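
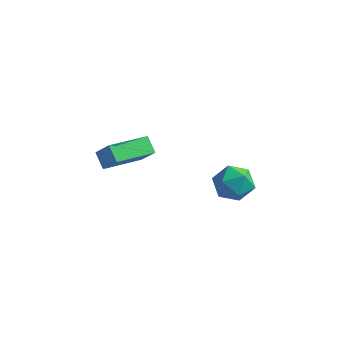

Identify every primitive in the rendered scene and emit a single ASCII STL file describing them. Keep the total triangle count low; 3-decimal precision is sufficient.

solid 
facet normal -0.016 -0.255 0.967
outer loop
vertex 1.469 -3.596 -2.199
vertex 1.654 -4.587 -2.457
vertex 2.448 -3.94 -2.273
endloop
endfacet
facet normal 0.213 0.415 0.885
outer loop
vertex 1.469 -3.596 -2.199
vertex 2.448 -3.94 -2.273
vertex 2.196 -3.004 -2.651
endloop
endfacet
facet normal -0.297 0.783 0.547
outer loop
vertex 1.469 -3.596 -2.199
vertex 2.196 -3.004 -2.651
vertex 1.245 -3.072 -3.07
endloop
endfacet
facet normal -0.841 0.340 0.421
outer loop
vertex 1.469 -3.596 -2.199
vertex 1.245 -3.072 -3.07
vertex 0.91 -4.05 -2.95
endloop
endfacet
facet normal -0.668 -0.302 0.680
outer loop
vertex 1.469 -3.596 -2.199
vertex 0.91 -4.05 -2.95
vertex 1.654 -4.587 -2.457
endloop
endfacet
facet normal 0.790 0.400 0.464
outer loop
vertex 2.196 -3.004 -2.651
vertex 2.448 -3.94 -2.273
vertex 2.83 -3.63 -3.19
endloop
endfacet
facet normal 0.419 -0.684 0.598
outer loop
vertex 2.448 -3.94 -2.273
vertex 1.654 -4.587 -2.457
vertex 2.495 -4.608 -3.07
endloop
endfacet
facet normal -0.637 -0.760 0.133
outer loop
vertex 1.654 -4.587 -2.457
vertex 0.91 -4.05 -2.95
vertex 1.544 -4.676 -3.489
endloop
endfacet
facet normal -0.916 0.279 -0.288
outer loop
vertex 0.91 -4.05 -2.95
vertex 1.245 -3.072 -3.07
vertex 1.292 -3.74 -3.867
endloop
endfacet
facet normal -0.035 0.996 -0.082
outer loop
vertex 1.245 -3.072 -3.07
vertex 2.196 -3.004 -2.651
vertex 2.086 -3.093 -3.683
endloop
endfacet
facet normal 0.841 -0.340 -0.421
outer loop
vertex 2.271 -4.084 -3.941
vertex 2.83 -3.63 -3.19
vertex 2.495 -4.608 -3.07
endloop
endfacet
facet normal 0.297 -0.783 -0.547
outer loop
vertex 2.271 -4.084 -3.941
vertex 2.495 -4.608 -3.07
vertex 1.544 -4.676 -3.489
endloop
endfacet
facet normal -0.213 -0.415 -0.885
outer loop
vertex 2.271 -4.084 -3.941
vertex 1.544 -4.676 -3.489
vertex 1.292 -3.74 -3.867
endloop
endfacet
facet normal 0.016 0.255 -0.967
outer loop
vertex 2.271 -4.084 -3.941
vertex 1.292 -3.74 -3.867
vertex 2.086 -3.093 -3.683
endloop
endfacet
facet normal 0.668 0.302 -0.680
outer loop
vertex 2.271 -4.084 -3.941
vertex 2.086 -3.093 -3.683
vertex 2.83 -3.63 -3.19
endloop
endfacet
facet normal 0.916 -0.279 0.288
outer loop
vertex 2.495 -4.608 -3.07
vertex 2.83 -3.63 -3.19
vertex 2.448 -3.94 -2.273
endloop
endfacet
facet normal 0.035 -0.996 0.082
outer loop
vertex 1.544 -4.676 -3.489
vertex 2.495 -4.608 -3.07
vertex 1.654 -4.587 -2.457
endloop
endfacet
facet normal -0.790 -0.400 -0.464
outer loop
vertex 1.292 -3.74 -3.867
vertex 1.544 -4.676 -3.489
vertex 0.91 -4.05 -2.95
endloop
endfacet
facet normal -0.419 0.684 -0.598
outer loop
vertex 2.086 -3.093 -3.683
vertex 1.292 -3.74 -3.867
vertex 1.245 -3.072 -3.07
endloop
endfacet
facet normal 0.637 0.760 -0.133
outer loop
vertex 2.83 -3.63 -3.19
vertex 2.086 -3.093 -3.683
vertex 2.196 -3.004 -2.651
endloop
endfacet
facet normal -0.637 0.449 0.626
outer loop
vertex -3.845 -4.813 -1.91
vertex -2.912 -2.89 -2.339
vertex -4.646 -4.634 -2.853
endloop
endfacet
facet normal -0.429 -0.882 0.197
outer loop
vertex -4.028 -5.07 -3.461
vertex -3.845 -4.813 -1.91
vertex -4.646 -4.634 -2.853
endloop
endfacet
facet normal -0.637 0.449 0.626
outer loop
vertex -4.646 -4.634 -2.853
vertex -2.912 -2.89 -2.339
vertex -3.713 -2.711 -3.282
endloop
endfacet
facet normal -0.641 0.143 -0.754
outer loop
vertex -3.713 -2.711 -3.282
vertex -4.028 -5.07 -3.461
vertex -4.646 -4.634 -2.853
endloop
endfacet
facet normal 0.641 -0.143 0.754
outer loop
vertex -3.845 -4.813 -1.91
vertex -2.294 -3.326 -2.947
vertex -2.912 -2.89 -2.339
endloop
endfacet
facet normal -0.429 -0.882 0.197
outer loop
vertex -3.227 -5.249 -2.518
vertex -3.845 -4.813 -1.91
vertex -4.028 -5.07 -3.461
endloop
endfacet
facet normal 0.641 -0.143 0.754
outer loop
vertex -3.227 -5.249 -2.518
vertex -2.294 -3.326 -2.947
vertex -3.845 -4.813 -1.91
endloop
endfacet
facet normal 0.429 0.882 -0.197
outer loop
vertex -2.912 -2.89 -2.339
vertex -2.294 -3.326 -2.947
vertex -3.713 -2.711 -3.282
endloop
endfacet
facet normal -0.641 0.143 -0.754
outer loop
vertex -3.095 -3.147 -3.89
vertex -4.028 -5.07 -3.461
vertex -3.713 -2.711 -3.282
endloop
endfacet
facet normal 0.429 0.882 -0.197
outer loop
vertex -3.713 -2.711 -3.282
vertex -2.294 -3.326 -2.947
vertex -3.095 -3.147 -3.89
endloop
endfacet
facet normal 0.637 -0.449 -0.626
outer loop
vertex -3.095 -3.147 -3.89
vertex -3.227 -5.249 -2.518
vertex -4.028 -5.07 -3.461
endloop
endfacet
facet normal 0.637 -0.449 -0.626
outer loop
vertex -2.294 -3.326 -2.947
vertex -3.227 -5.249 -2.518
vertex -3.095 -3.147 -3.89
endloop
endfacet

endsolid


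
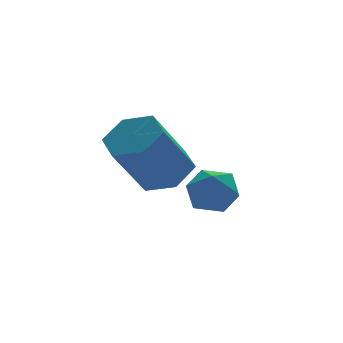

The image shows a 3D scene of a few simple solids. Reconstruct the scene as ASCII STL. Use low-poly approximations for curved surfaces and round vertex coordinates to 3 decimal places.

solid 
facet normal 0.571 0.188 -0.799
outer loop
vertex 0.48 -1.523 -1.436
vertex -0.071 -0.912 -1.686
vertex 0.587 -0.713 -1.169
endloop
endfacet
facet normal 0.812 -0.277 0.514
outer loop
vertex 0.48 -1.523 -1.436
vertex 0.587 -0.713 -1.169
vertex -0.598 -1.879 0.075
endloop
endfacet
facet normal 0.812 -0.277 0.514
outer loop
vertex -0.598 -1.879 0.075
vertex 0.587 -0.713 -1.169
vertex -0.491 -1.069 0.342
endloop
endfacet
facet normal -0.570 -0.188 0.800
outer loop
vertex -0.598 -1.879 0.075
vertex -0.491 -1.069 0.342
vertex -1.149 -1.268 -0.174
endloop
endfacet
facet normal 0.571 0.189 -0.799
outer loop
vertex 0.587 -0.713 -1.169
vertex -0.071 -0.912 -1.686
vertex 0.036 -0.102 -1.418
endloop
endfacet
facet normal 0.514 0.678 0.526
outer loop
vertex 0.587 -0.713 -1.169
vertex 0.036 -0.102 -1.418
vertex -0.491 -1.069 0.342
endloop
endfacet
facet normal 0.514 0.678 0.526
outer loop
vertex -0.491 -1.069 0.342
vertex 0.036 -0.102 -1.418
vertex -1.042 -0.458 0.093
endloop
endfacet
facet normal -0.570 -0.188 0.800
outer loop
vertex -0.491 -1.069 0.342
vertex -1.042 -0.458 0.093
vertex -1.149 -1.268 -0.174
endloop
endfacet
facet normal 0.571 0.189 -0.799
outer loop
vertex 0.036 -0.102 -1.418
vertex -0.071 -0.912 -1.686
vertex -0.622 -0.301 -1.935
endloop
endfacet
facet normal -0.298 0.954 0.012
outer loop
vertex 0.036 -0.102 -1.418
vertex -0.622 -0.301 -1.935
vertex -1.042 -0.458 0.093
endloop
endfacet
facet normal -0.298 0.954 0.012
outer loop
vertex -1.042 -0.458 0.093
vertex -0.622 -0.301 -1.935
vertex -1.7 -0.657 -0.424
endloop
endfacet
facet normal -0.571 -0.188 0.799
outer loop
vertex -1.042 -0.458 0.093
vertex -1.7 -0.657 -0.424
vertex -1.149 -1.268 -0.174
endloop
endfacet
facet normal 0.570 0.188 -0.800
outer loop
vertex -0.622 -0.301 -1.935
vertex -0.071 -0.912 -1.686
vertex -0.729 -1.111 -2.202
endloop
endfacet
facet normal -0.812 0.277 -0.514
outer loop
vertex -0.622 -0.301 -1.935
vertex -0.729 -1.111 -2.202
vertex -1.7 -0.657 -0.424
endloop
endfacet
facet normal -0.812 0.277 -0.514
outer loop
vertex -1.7 -0.657 -0.424
vertex -0.729 -1.111 -2.202
vertex -1.807 -1.467 -0.691
endloop
endfacet
facet normal -0.571 -0.188 0.799
outer loop
vertex -1.7 -0.657 -0.424
vertex -1.807 -1.467 -0.691
vertex -1.149 -1.268 -0.174
endloop
endfacet
facet normal 0.570 0.188 -0.800
outer loop
vertex -0.729 -1.111 -2.202
vertex -0.071 -0.912 -1.686
vertex -0.178 -1.722 -1.953
endloop
endfacet
facet normal -0.514 -0.678 -0.526
outer loop
vertex -0.729 -1.111 -2.202
vertex -0.178 -1.722 -1.953
vertex -1.807 -1.467 -0.691
endloop
endfacet
facet normal -0.514 -0.678 -0.526
outer loop
vertex -1.807 -1.467 -0.691
vertex -0.178 -1.722 -1.953
vertex -1.256 -2.078 -0.442
endloop
endfacet
facet normal -0.571 -0.189 0.799
outer loop
vertex -1.807 -1.467 -0.691
vertex -1.256 -2.078 -0.442
vertex -1.149 -1.268 -0.174
endloop
endfacet
facet normal 0.571 0.188 -0.799
outer loop
vertex -0.178 -1.722 -1.953
vertex -0.071 -0.912 -1.686
vertex 0.48 -1.523 -1.436
endloop
endfacet
facet normal 0.298 -0.954 -0.012
outer loop
vertex -0.178 -1.722 -1.953
vertex 0.48 -1.523 -1.436
vertex -1.256 -2.078 -0.442
endloop
endfacet
facet normal 0.298 -0.954 -0.012
outer loop
vertex -1.256 -2.078 -0.442
vertex 0.48 -1.523 -1.436
vertex -0.598 -1.879 0.075
endloop
endfacet
facet normal -0.571 -0.189 0.799
outer loop
vertex -1.256 -2.078 -0.442
vertex -0.598 -1.879 0.075
vertex -1.149 -1.268 -0.174
endloop
endfacet
facet normal 0.202 0.868 -0.454
outer loop
vertex 1.934 0.239 -3.722
vertex 1.447 0.631 -3.19
vertex 2.244 0.533 -3.023
endloop
endfacet
facet normal 0.752 0.418 -0.509
outer loop
vertex 1.934 0.239 -3.722
vertex 2.244 0.533 -3.023
vertex 2.472 -0.207 -3.293
endloop
endfacet
facet normal 0.521 -0.174 -0.835
outer loop
vertex 1.934 0.239 -3.722
vertex 2.472 -0.207 -3.293
vertex 1.815 -0.567 -3.628
endloop
endfacet
facet normal -0.172 -0.089 -0.981
outer loop
vertex 1.934 0.239 -3.722
vertex 1.815 -0.567 -3.628
vertex 1.182 -0.049 -3.564
endloop
endfacet
facet normal -0.369 0.554 -0.746
outer loop
vertex 1.934 0.239 -3.722
vertex 1.182 -0.049 -3.564
vertex 1.447 0.631 -3.19
endloop
endfacet
facet normal 0.959 0.241 0.150
outer loop
vertex 2.472 -0.207 -3.293
vertex 2.244 0.533 -3.023
vertex 2.318 -0.091 -2.496
endloop
endfacet
facet normal 0.069 0.969 0.239
outer loop
vertex 2.244 0.533 -3.023
vertex 1.447 0.631 -3.19
vertex 1.685 0.427 -2.432
endloop
endfacet
facet normal -0.856 0.462 -0.233
outer loop
vertex 1.447 0.631 -3.19
vertex 1.182 -0.049 -3.564
vertex 1.028 0.067 -2.767
endloop
endfacet
facet normal -0.537 -0.581 -0.612
outer loop
vertex 1.182 -0.049 -3.564
vertex 1.815 -0.567 -3.628
vertex 1.256 -0.673 -3.037
endloop
endfacet
facet normal 0.585 -0.718 -0.377
outer loop
vertex 1.815 -0.567 -3.628
vertex 2.472 -0.207 -3.293
vertex 2.053 -0.771 -2.87
endloop
endfacet
facet normal 0.172 0.089 0.981
outer loop
vertex 1.566 -0.379 -2.338
vertex 2.318 -0.091 -2.496
vertex 1.685 0.427 -2.432
endloop
endfacet
facet normal -0.521 0.174 0.835
outer loop
vertex 1.566 -0.379 -2.338
vertex 1.685 0.427 -2.432
vertex 1.028 0.067 -2.767
endloop
endfacet
facet normal -0.752 -0.418 0.509
outer loop
vertex 1.566 -0.379 -2.338
vertex 1.028 0.067 -2.767
vertex 1.256 -0.673 -3.037
endloop
endfacet
facet normal -0.202 -0.868 0.454
outer loop
vertex 1.566 -0.379 -2.338
vertex 1.256 -0.673 -3.037
vertex 2.053 -0.771 -2.87
endloop
endfacet
facet normal 0.369 -0.554 0.746
outer loop
vertex 1.566 -0.379 -2.338
vertex 2.053 -0.771 -2.87
vertex 2.318 -0.091 -2.496
endloop
endfacet
facet normal 0.537 0.581 0.612
outer loop
vertex 1.685 0.427 -2.432
vertex 2.318 -0.091 -2.496
vertex 2.244 0.533 -3.023
endloop
endfacet
facet normal -0.585 0.718 0.377
outer loop
vertex 1.028 0.067 -2.767
vertex 1.685 0.427 -2.432
vertex 1.447 0.631 -3.19
endloop
endfacet
facet normal -0.959 -0.241 -0.150
outer loop
vertex 1.256 -0.673 -3.037
vertex 1.028 0.067 -2.767
vertex 1.182 -0.049 -3.564
endloop
endfacet
facet normal -0.069 -0.969 -0.239
outer loop
vertex 2.053 -0.771 -2.87
vertex 1.256 -0.673 -3.037
vertex 1.815 -0.567 -3.628
endloop
endfacet
facet normal 0.856 -0.462 0.233
outer loop
vertex 2.318 -0.091 -2.496
vertex 2.053 -0.771 -2.87
vertex 2.472 -0.207 -3.293
endloop
endfacet

endsolid


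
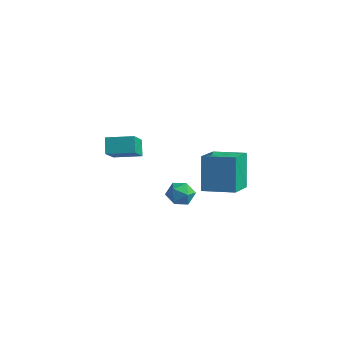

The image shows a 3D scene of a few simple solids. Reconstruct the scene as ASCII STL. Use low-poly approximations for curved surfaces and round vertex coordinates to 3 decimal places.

solid 
facet normal -0.432 0.496 0.753
outer loop
vertex -3.16 -0.394 1.716
vertex -1.971 0.359 1.903
vertex -3.829 0.981 0.427
endloop
endfacet
facet normal -0.837 -0.531 -0.132
outer loop
vertex -3.409 0.501 -0.303
vertex -3.16 -0.394 1.716
vertex -3.829 0.981 0.427
endloop
endfacet
facet normal -0.433 0.495 0.753
outer loop
vertex -3.829 0.981 0.427
vertex -1.971 0.359 1.903
vertex -2.64 1.735 0.615
endloop
endfacet
facet normal -0.334 0.688 -0.644
outer loop
vertex -2.64 1.735 0.615
vertex -3.409 0.501 -0.303
vertex -3.829 0.981 0.427
endloop
endfacet
facet normal 0.334 -0.688 0.644
outer loop
vertex -3.16 -0.394 1.716
vertex -1.551 -0.121 1.173
vertex -1.971 0.359 1.903
endloop
endfacet
facet normal -0.837 -0.531 -0.132
outer loop
vertex -2.74 -0.875 0.985
vertex -3.16 -0.394 1.716
vertex -3.409 0.501 -0.303
endloop
endfacet
facet normal 0.334 -0.688 0.645
outer loop
vertex -2.74 -0.875 0.985
vertex -1.551 -0.121 1.173
vertex -3.16 -0.394 1.716
endloop
endfacet
facet normal 0.837 0.531 0.132
outer loop
vertex -1.971 0.359 1.903
vertex -1.551 -0.121 1.173
vertex -2.64 1.735 0.615
endloop
endfacet
facet normal -0.334 0.688 -0.645
outer loop
vertex -2.22 1.254 -0.116
vertex -3.409 0.501 -0.303
vertex -2.64 1.735 0.615
endloop
endfacet
facet normal 0.837 0.531 0.132
outer loop
vertex -2.64 1.735 0.615
vertex -1.551 -0.121 1.173
vertex -2.22 1.254 -0.116
endloop
endfacet
facet normal 0.432 -0.495 -0.754
outer loop
vertex -2.22 1.254 -0.116
vertex -2.74 -0.875 0.985
vertex -3.409 0.501 -0.303
endloop
endfacet
facet normal 0.433 -0.495 -0.753
outer loop
vertex -1.551 -0.121 1.173
vertex -2.74 -0.875 0.985
vertex -2.22 1.254 -0.116
endloop
endfacet
facet normal -0.915 -0.383 -0.125
outer loop
vertex 2.076 0.292 2.249
vertex 1.482 1.995 1.384
vertex 2.617 -0.422 0.472
endloop
endfacet
facet normal 0.297 -0.851 0.432
outer loop
vertex 4.118 0.205 0.676
vertex 2.076 0.292 2.249
vertex 2.617 -0.422 0.472
endloop
endfacet
facet normal -0.915 -0.383 -0.125
outer loop
vertex 2.617 -0.422 0.472
vertex 1.482 1.995 1.384
vertex 2.023 1.28 -0.393
endloop
endfacet
facet normal 0.271 -0.359 -0.893
outer loop
vertex 2.023 1.28 -0.393
vertex 4.118 0.205 0.676
vertex 2.617 -0.422 0.472
endloop
endfacet
facet normal -0.271 0.359 0.893
outer loop
vertex 2.076 0.292 2.249
vertex 2.983 2.622 1.588
vertex 1.482 1.995 1.384
endloop
endfacet
facet normal 0.297 -0.851 0.433
outer loop
vertex 3.577 0.92 2.453
vertex 2.076 0.292 2.249
vertex 4.118 0.205 0.676
endloop
endfacet
facet normal -0.272 0.359 0.893
outer loop
vertex 3.577 0.92 2.453
vertex 2.983 2.622 1.588
vertex 2.076 0.292 2.249
endloop
endfacet
facet normal -0.297 0.851 -0.433
outer loop
vertex 1.482 1.995 1.384
vertex 2.983 2.622 1.588
vertex 2.023 1.28 -0.393
endloop
endfacet
facet normal 0.272 -0.359 -0.893
outer loop
vertex 3.524 1.908 -0.189
vertex 4.118 0.205 0.676
vertex 2.023 1.28 -0.393
endloop
endfacet
facet normal -0.297 0.851 -0.433
outer loop
vertex 2.023 1.28 -0.393
vertex 2.983 2.622 1.588
vertex 3.524 1.908 -0.189
endloop
endfacet
facet normal 0.915 0.383 0.125
outer loop
vertex 3.524 1.908 -0.189
vertex 3.577 0.92 2.453
vertex 4.118 0.205 0.676
endloop
endfacet
facet normal 0.915 0.383 0.125
outer loop
vertex 2.983 2.622 1.588
vertex 3.577 0.92 2.453
vertex 3.524 1.908 -0.189
endloop
endfacet
facet normal 0.263 0.935 -0.237
outer loop
vertex 0.776 0.956 -1.685
vertex 0.527 1.199 -1.002
vertex 1.255 0.973 -1.086
endloop
endfacet
facet normal 0.687 0.461 -0.562
outer loop
vertex 0.776 0.956 -1.685
vertex 1.255 0.973 -1.086
vertex 1.263 0.374 -1.567
endloop
endfacet
facet normal 0.276 0.036 -0.961
outer loop
vertex 0.776 0.956 -1.685
vertex 1.263 0.374 -1.567
vertex 0.54 0.231 -1.78
endloop
endfacet
facet normal -0.402 0.246 -0.882
outer loop
vertex 0.776 0.956 -1.685
vertex 0.54 0.231 -1.78
vertex 0.085 0.741 -1.43
endloop
endfacet
facet normal -0.410 0.802 -0.435
outer loop
vertex 0.776 0.956 -1.685
vertex 0.085 0.741 -1.43
vertex 0.527 1.199 -1.002
endloop
endfacet
facet normal 0.996 0.061 -0.059
outer loop
vertex 1.263 0.374 -1.567
vertex 1.255 0.973 -1.086
vertex 1.315 0.259 -0.81
endloop
endfacet
facet normal 0.311 0.828 0.466
outer loop
vertex 1.255 0.973 -1.086
vertex 0.527 1.199 -1.002
vertex 0.86 0.769 -0.46
endloop
endfacet
facet normal -0.777 0.613 0.146
outer loop
vertex 0.527 1.199 -1.002
vertex 0.085 0.741 -1.43
vertex 0.137 0.626 -0.673
endloop
endfacet
facet normal -0.765 -0.287 -0.576
outer loop
vertex 0.085 0.741 -1.43
vertex 0.54 0.231 -1.78
vertex 0.145 0.027 -1.154
endloop
endfacet
facet normal 0.332 -0.629 -0.703
outer loop
vertex 0.54 0.231 -1.78
vertex 1.263 0.374 -1.567
vertex 0.873 -0.199 -1.238
endloop
endfacet
facet normal 0.402 -0.246 0.882
outer loop
vertex 0.624 0.044 -0.555
vertex 1.315 0.259 -0.81
vertex 0.86 0.769 -0.46
endloop
endfacet
facet normal -0.276 -0.036 0.961
outer loop
vertex 0.624 0.044 -0.555
vertex 0.86 0.769 -0.46
vertex 0.137 0.626 -0.673
endloop
endfacet
facet normal -0.687 -0.461 0.562
outer loop
vertex 0.624 0.044 -0.555
vertex 0.137 0.626 -0.673
vertex 0.145 0.027 -1.154
endloop
endfacet
facet normal -0.263 -0.935 0.237
outer loop
vertex 0.624 0.044 -0.555
vertex 0.145 0.027 -1.154
vertex 0.873 -0.199 -1.238
endloop
endfacet
facet normal 0.410 -0.802 0.435
outer loop
vertex 0.624 0.044 -0.555
vertex 0.873 -0.199 -1.238
vertex 1.315 0.259 -0.81
endloop
endfacet
facet normal 0.765 0.287 0.576
outer loop
vertex 0.86 0.769 -0.46
vertex 1.315 0.259 -0.81
vertex 1.255 0.973 -1.086
endloop
endfacet
facet normal -0.332 0.629 0.703
outer loop
vertex 0.137 0.626 -0.673
vertex 0.86 0.769 -0.46
vertex 0.527 1.199 -1.002
endloop
endfacet
facet normal -0.996 -0.061 0.059
outer loop
vertex 0.145 0.027 -1.154
vertex 0.137 0.626 -0.673
vertex 0.085 0.741 -1.43
endloop
endfacet
facet normal -0.311 -0.828 -0.466
outer loop
vertex 0.873 -0.199 -1.238
vertex 0.145 0.027 -1.154
vertex 0.54 0.231 -1.78
endloop
endfacet
facet normal 0.777 -0.613 -0.146
outer loop
vertex 1.315 0.259 -0.81
vertex 0.873 -0.199 -1.238
vertex 1.263 0.374 -1.567
endloop
endfacet

endsolid


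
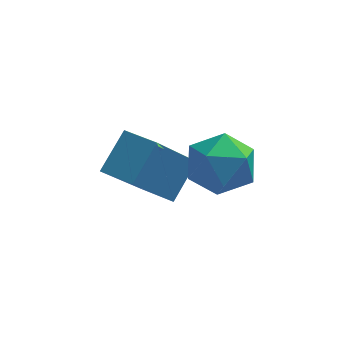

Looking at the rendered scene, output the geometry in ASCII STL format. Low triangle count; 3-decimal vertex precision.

solid 
facet normal -0.407 -0.508 0.759
outer loop
vertex 1.348 0.498 3.088
vertex 0.574 1.047 3.041
vertex 0.835 -0.294 2.283
endloop
endfacet
facet normal 0.814 -0.578 0.050
outer loop
vertex 1.706 0.793 0.659
vertex 1.348 0.498 3.088
vertex 0.835 -0.294 2.283
endloop
endfacet
facet normal -0.407 -0.508 0.759
outer loop
vertex 0.835 -0.294 2.283
vertex 0.574 1.047 3.041
vertex 0.062 0.255 2.236
endloop
endfacet
facet normal -0.414 -0.638 -0.649
outer loop
vertex 0.062 0.255 2.236
vertex 1.706 0.793 0.659
vertex 0.835 -0.294 2.283
endloop
endfacet
facet normal 0.413 0.638 0.649
outer loop
vertex 1.348 0.498 3.088
vertex 1.445 2.134 1.417
vertex 0.574 1.047 3.041
endloop
endfacet
facet normal 0.815 -0.578 0.050
outer loop
vertex 2.218 1.585 1.464
vertex 1.348 0.498 3.088
vertex 1.706 0.793 0.659
endloop
endfacet
facet normal 0.414 0.638 0.649
outer loop
vertex 2.218 1.585 1.464
vertex 1.445 2.134 1.417
vertex 1.348 0.498 3.088
endloop
endfacet
facet normal -0.815 0.578 -0.050
outer loop
vertex 0.574 1.047 3.041
vertex 1.445 2.134 1.417
vertex 0.062 0.255 2.236
endloop
endfacet
facet normal -0.414 -0.639 -0.649
outer loop
vertex 0.932 1.342 0.612
vertex 1.706 0.793 0.659
vertex 0.062 0.255 2.236
endloop
endfacet
facet normal -0.815 0.578 -0.050
outer loop
vertex 0.062 0.255 2.236
vertex 1.445 2.134 1.417
vertex 0.932 1.342 0.612
endloop
endfacet
facet normal 0.407 0.508 -0.759
outer loop
vertex 0.932 1.342 0.612
vertex 2.218 1.585 1.464
vertex 1.706 0.793 0.659
endloop
endfacet
facet normal 0.407 0.508 -0.759
outer loop
vertex 1.445 2.134 1.417
vertex 2.218 1.585 1.464
vertex 0.932 1.342 0.612
endloop
endfacet
facet normal 0.354 0.807 0.472
outer loop
vertex 2.731 0.026 3.576
vertex 2.871 -0.459 4.3
vertex 3.506 -0.381 3.691
endloop
endfacet
facet normal 0.479 0.848 -0.229
outer loop
vertex 2.731 0.026 3.576
vertex 3.506 -0.381 3.691
vertex 3.123 -0.379 2.896
endloop
endfacet
facet normal -0.147 0.810 -0.567
outer loop
vertex 2.731 0.026 3.576
vertex 3.123 -0.379 2.896
vertex 2.251 -0.455 3.013
endloop
endfacet
facet normal -0.660 0.747 -0.076
outer loop
vertex 2.731 0.026 3.576
vertex 2.251 -0.455 3.013
vertex 2.095 -0.505 3.881
endloop
endfacet
facet normal -0.350 0.745 0.567
outer loop
vertex 2.731 0.026 3.576
vertex 2.095 -0.505 3.881
vertex 2.871 -0.459 4.3
endloop
endfacet
facet normal 0.866 0.278 -0.416
outer loop
vertex 3.123 -0.379 2.896
vertex 3.506 -0.381 3.691
vertex 3.505 -1.115 3.199
endloop
endfacet
facet normal 0.663 0.212 0.718
outer loop
vertex 3.506 -0.381 3.691
vertex 2.871 -0.459 4.3
vertex 3.349 -1.165 4.067
endloop
endfacet
facet normal -0.477 0.111 0.872
outer loop
vertex 2.871 -0.459 4.3
vertex 2.095 -0.505 3.881
vertex 2.477 -1.241 4.184
endloop
endfacet
facet normal -0.979 0.115 -0.169
outer loop
vertex 2.095 -0.505 3.881
vertex 2.251 -0.455 3.013
vertex 2.094 -1.239 3.389
endloop
endfacet
facet normal -0.148 0.218 -0.965
outer loop
vertex 2.251 -0.455 3.013
vertex 3.123 -0.379 2.896
vertex 2.729 -1.161 2.78
endloop
endfacet
facet normal 0.660 -0.747 0.076
outer loop
vertex 2.869 -1.646 3.504
vertex 3.505 -1.115 3.199
vertex 3.349 -1.165 4.067
endloop
endfacet
facet normal 0.147 -0.810 0.567
outer loop
vertex 2.869 -1.646 3.504
vertex 3.349 -1.165 4.067
vertex 2.477 -1.241 4.184
endloop
endfacet
facet normal -0.479 -0.848 0.229
outer loop
vertex 2.869 -1.646 3.504
vertex 2.477 -1.241 4.184
vertex 2.094 -1.239 3.389
endloop
endfacet
facet normal -0.354 -0.807 -0.472
outer loop
vertex 2.869 -1.646 3.504
vertex 2.094 -1.239 3.389
vertex 2.729 -1.161 2.78
endloop
endfacet
facet normal 0.350 -0.745 -0.567
outer loop
vertex 2.869 -1.646 3.504
vertex 2.729 -1.161 2.78
vertex 3.505 -1.115 3.199
endloop
endfacet
facet normal 0.979 -0.115 0.169
outer loop
vertex 3.349 -1.165 4.067
vertex 3.505 -1.115 3.199
vertex 3.506 -0.381 3.691
endloop
endfacet
facet normal 0.148 -0.218 0.965
outer loop
vertex 2.477 -1.241 4.184
vertex 3.349 -1.165 4.067
vertex 2.871 -0.459 4.3
endloop
endfacet
facet normal -0.866 -0.278 0.416
outer loop
vertex 2.094 -1.239 3.389
vertex 2.477 -1.241 4.184
vertex 2.095 -0.505 3.881
endloop
endfacet
facet normal -0.663 -0.212 -0.718
outer loop
vertex 2.729 -1.161 2.78
vertex 2.094 -1.239 3.389
vertex 2.251 -0.455 3.013
endloop
endfacet
facet normal 0.477 -0.111 -0.872
outer loop
vertex 3.505 -1.115 3.199
vertex 2.729 -1.161 2.78
vertex 3.123 -0.379 2.896
endloop
endfacet

endsolid


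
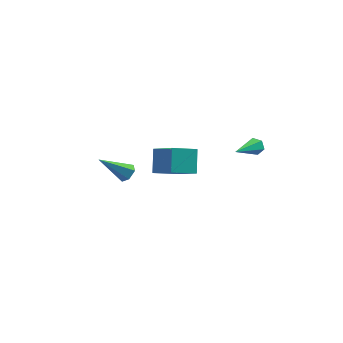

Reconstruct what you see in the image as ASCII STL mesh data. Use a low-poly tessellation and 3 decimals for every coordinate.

solid 
facet normal 0.330 0.874 -0.357
outer loop
vertex 2.915 -0.422 1.534
vertex 2.753 -0.192 1.947
vertex 3.218 -0.375 1.929
endloop
endfacet
facet normal 0.640 -0.648 -0.414
outer loop
vertex 2.915 -0.422 1.534
vertex 3.218 -0.375 1.929
vertex 2.087 -1.968 2.673
endloop
endfacet
facet normal 0.330 0.874 -0.358
outer loop
vertex 3.218 -0.375 1.929
vertex 2.753 -0.192 1.947
vertex 3.057 -0.145 2.342
endloop
endfacet
facet normal 0.800 -0.335 0.498
outer loop
vertex 3.218 -0.375 1.929
vertex 3.057 -0.145 2.342
vertex 2.087 -1.968 2.673
endloop
endfacet
facet normal 0.327 0.875 -0.356
outer loop
vertex 3.057 -0.145 2.342
vertex 2.753 -0.192 1.947
vertex 2.591 0.037 2.361
endloop
endfacet
facet normal 0.091 0.131 0.987
outer loop
vertex 3.057 -0.145 2.342
vertex 2.591 0.037 2.361
vertex 2.087 -1.968 2.673
endloop
endfacet
facet normal 0.328 0.875 -0.356
outer loop
vertex 2.591 0.037 2.361
vertex 2.753 -0.192 1.947
vertex 2.288 -0.01 1.966
endloop
endfacet
facet normal -0.777 0.283 0.562
outer loop
vertex 2.591 0.037 2.361
vertex 2.288 -0.01 1.966
vertex 2.087 -1.968 2.673
endloop
endfacet
facet normal 0.328 0.874 -0.358
outer loop
vertex 2.288 -0.01 1.966
vertex 2.753 -0.192 1.947
vertex 2.45 -0.24 1.553
endloop
endfacet
facet normal -0.936 -0.030 -0.350
outer loop
vertex 2.288 -0.01 1.966
vertex 2.45 -0.24 1.553
vertex 2.087 -1.968 2.673
endloop
endfacet
facet normal 0.328 0.874 -0.358
outer loop
vertex 2.45 -0.24 1.553
vertex 2.753 -0.192 1.947
vertex 2.915 -0.422 1.534
endloop
endfacet
facet normal -0.228 -0.495 -0.838
outer loop
vertex 2.45 -0.24 1.553
vertex 2.915 -0.422 1.534
vertex 2.087 -1.968 2.673
endloop
endfacet
facet normal -0.751 -0.564 0.345
outer loop
vertex -0.548 -3.955 2.274
vertex -0.675 -3.119 3.365
vertex -1.608 -3.045 1.454
endloop
endfacet
facet normal 0.092 -0.605 -0.791
outer loop
vertex -0.565 -2.261 0.975
vertex -0.548 -3.955 2.274
vertex -1.608 -3.045 1.454
endloop
endfacet
facet normal -0.751 -0.564 0.345
outer loop
vertex -1.608 -3.045 1.454
vertex -0.675 -3.119 3.365
vertex -1.735 -2.209 2.545
endloop
endfacet
facet normal -0.655 0.561 -0.506
outer loop
vertex -1.735 -2.209 2.545
vertex -0.565 -2.261 0.975
vertex -1.608 -3.045 1.454
endloop
endfacet
facet normal 0.655 -0.561 0.506
outer loop
vertex -0.548 -3.955 2.274
vertex 0.368 -2.335 2.886
vertex -0.675 -3.119 3.365
endloop
endfacet
facet normal 0.092 -0.605 -0.791
outer loop
vertex 0.495 -3.171 1.795
vertex -0.548 -3.955 2.274
vertex -0.565 -2.261 0.975
endloop
endfacet
facet normal 0.655 -0.561 0.506
outer loop
vertex 0.495 -3.171 1.795
vertex 0.368 -2.335 2.886
vertex -0.548 -3.955 2.274
endloop
endfacet
facet normal -0.092 0.605 0.791
outer loop
vertex -0.675 -3.119 3.365
vertex 0.368 -2.335 2.886
vertex -1.735 -2.209 2.545
endloop
endfacet
facet normal -0.655 0.561 -0.506
outer loop
vertex -0.692 -1.425 2.066
vertex -0.565 -2.261 0.975
vertex -1.735 -2.209 2.545
endloop
endfacet
facet normal -0.092 0.605 0.791
outer loop
vertex -1.735 -2.209 2.545
vertex 0.368 -2.335 2.886
vertex -0.692 -1.425 2.066
endloop
endfacet
facet normal 0.751 0.564 -0.345
outer loop
vertex -0.692 -1.425 2.066
vertex 0.495 -3.171 1.795
vertex -0.565 -2.261 0.975
endloop
endfacet
facet normal 0.751 0.564 -0.345
outer loop
vertex 0.368 -2.335 2.886
vertex 0.495 -3.171 1.795
vertex -0.692 -1.425 2.066
endloop
endfacet
facet normal 0.722 0.271 -0.637
outer loop
vertex -3.116 -0.288 -0.11
vertex -3.326 -0.636 -0.496
vertex -3.503 -0.105 -0.471
endloop
endfacet
facet normal -0.154 0.805 0.573
outer loop
vertex -3.116 -0.288 -0.11
vertex -3.503 -0.105 -0.471
vertex -4.634 -1.124 0.656
endloop
endfacet
facet normal 0.723 0.271 -0.635
outer loop
vertex -3.503 -0.105 -0.471
vertex -3.326 -0.636 -0.496
vertex -3.712 -0.452 -0.857
endloop
endfacet
facet normal -0.748 0.641 -0.171
outer loop
vertex -3.503 -0.105 -0.471
vertex -3.712 -0.452 -0.857
vertex -4.634 -1.124 0.656
endloop
endfacet
facet normal 0.723 0.268 -0.636
outer loop
vertex -3.712 -0.452 -0.857
vertex -3.326 -0.636 -0.496
vertex -3.536 -0.983 -0.881
endloop
endfacet
facet normal -0.781 -0.233 -0.579
outer loop
vertex -3.712 -0.452 -0.857
vertex -3.536 -0.983 -0.881
vertex -4.634 -1.124 0.656
endloop
endfacet
facet normal 0.722 0.270 -0.637
outer loop
vertex -3.536 -0.983 -0.881
vertex -3.326 -0.636 -0.496
vertex -3.149 -1.166 -0.52
endloop
endfacet
facet normal -0.220 -0.945 -0.244
outer loop
vertex -3.536 -0.983 -0.881
vertex -3.149 -1.166 -0.52
vertex -4.634 -1.124 0.656
endloop
endfacet
facet normal 0.723 0.270 -0.636
outer loop
vertex -3.149 -1.166 -0.52
vertex -3.326 -0.636 -0.496
vertex -2.939 -0.819 -0.134
endloop
endfacet
facet normal 0.373 -0.782 0.500
outer loop
vertex -3.149 -1.166 -0.52
vertex -2.939 -0.819 -0.134
vertex -4.634 -1.124 0.656
endloop
endfacet
facet normal 0.723 0.270 -0.636
outer loop
vertex -2.939 -0.819 -0.134
vertex -3.326 -0.636 -0.496
vertex -3.116 -0.288 -0.11
endloop
endfacet
facet normal 0.407 0.094 0.909
outer loop
vertex -2.939 -0.819 -0.134
vertex -3.116 -0.288 -0.11
vertex -4.634 -1.124 0.656
endloop
endfacet

endsolid


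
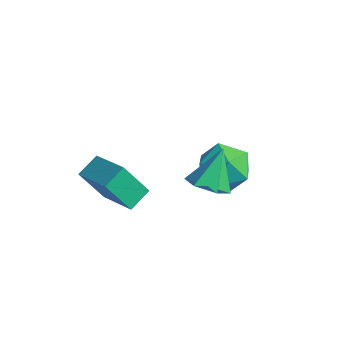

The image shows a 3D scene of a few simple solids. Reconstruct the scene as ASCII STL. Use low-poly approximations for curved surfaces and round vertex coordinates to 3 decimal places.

solid 
facet normal -0.904 0.160 -0.396
outer loop
vertex -4.944 -4.293 0.675
vertex -4.95 -3.362 1.065
vertex -4.256 -3.727 -0.666
endloop
endfacet
facet normal 0.006 -0.922 -0.386
outer loop
vertex -2.61 -4.018 0.055
vertex -4.944 -4.293 0.675
vertex -4.256 -3.727 -0.666
endloop
endfacet
facet normal -0.904 0.160 -0.396
outer loop
vertex -4.256 -3.727 -0.666
vertex -4.95 -3.362 1.065
vertex -4.262 -2.796 -0.276
endloop
endfacet
facet normal 0.427 0.352 -0.833
outer loop
vertex -4.262 -2.796 -0.276
vertex -2.61 -4.018 0.055
vertex -4.256 -3.727 -0.666
endloop
endfacet
facet normal -0.427 -0.352 0.833
outer loop
vertex -4.944 -4.293 0.675
vertex -3.304 -3.653 1.786
vertex -4.95 -3.362 1.065
endloop
endfacet
facet normal 0.006 -0.922 -0.386
outer loop
vertex -3.298 -4.584 1.396
vertex -4.944 -4.293 0.675
vertex -2.61 -4.018 0.055
endloop
endfacet
facet normal -0.427 -0.352 0.833
outer loop
vertex -3.298 -4.584 1.396
vertex -3.304 -3.653 1.786
vertex -4.944 -4.293 0.675
endloop
endfacet
facet normal -0.006 0.922 0.386
outer loop
vertex -4.95 -3.362 1.065
vertex -3.304 -3.653 1.786
vertex -4.262 -2.796 -0.276
endloop
endfacet
facet normal 0.427 0.352 -0.833
outer loop
vertex -2.616 -3.087 0.445
vertex -2.61 -4.018 0.055
vertex -4.262 -2.796 -0.276
endloop
endfacet
facet normal -0.006 0.922 0.386
outer loop
vertex -4.262 -2.796 -0.276
vertex -3.304 -3.653 1.786
vertex -2.616 -3.087 0.445
endloop
endfacet
facet normal 0.904 -0.160 0.396
outer loop
vertex -2.616 -3.087 0.445
vertex -3.298 -4.584 1.396
vertex -2.61 -4.018 0.055
endloop
endfacet
facet normal 0.904 -0.160 0.396
outer loop
vertex -3.304 -3.653 1.786
vertex -3.298 -4.584 1.396
vertex -2.616 -3.087 0.445
endloop
endfacet
facet normal -0.808 0.468 -0.357
outer loop
vertex -1.393 -0.728 0.587
vertex -1.979 -1.077 1.456
vertex -1.442 -0.113 1.503
endloop
endfacet
facet normal -0.211 0.806 -0.553
outer loop
vertex -1.393 -0.728 0.587
vertex -1.442 -0.113 1.503
vertex -0.484 -0.23 0.967
endloop
endfacet
facet normal 0.194 0.346 -0.918
outer loop
vertex -1.393 -0.728 0.587
vertex -0.484 -0.23 0.967
vertex -0.429 -1.266 0.588
endloop
endfacet
facet normal -0.153 -0.277 -0.949
outer loop
vertex -1.393 -0.728 0.587
vertex -0.429 -1.266 0.588
vertex -1.353 -1.789 0.89
endloop
endfacet
facet normal -0.773 -0.201 -0.602
outer loop
vertex -1.393 -0.728 0.587
vertex -1.353 -1.789 0.89
vertex -1.979 -1.077 1.456
endloop
endfacet
facet normal 0.143 0.989 0.040
outer loop
vertex -0.484 -0.23 0.967
vertex -1.442 -0.113 1.503
vertex -0.507 -0.271 2.07
endloop
endfacet
facet normal -0.824 0.441 0.356
outer loop
vertex -1.442 -0.113 1.503
vertex -1.979 -1.077 1.456
vertex -1.431 -0.794 2.372
endloop
endfacet
facet normal -0.766 -0.642 -0.040
outer loop
vertex -1.979 -1.077 1.456
vertex -1.353 -1.789 0.89
vertex -1.376 -1.83 1.993
endloop
endfacet
facet normal 0.236 -0.763 -0.601
outer loop
vertex -1.353 -1.789 0.89
vertex -0.429 -1.266 0.588
vertex -0.418 -1.947 1.457
endloop
endfacet
facet normal 0.797 0.244 -0.552
outer loop
vertex -0.429 -1.266 0.588
vertex -0.484 -0.23 0.967
vertex 0.119 -0.983 1.504
endloop
endfacet
facet normal 0.153 0.277 0.949
outer loop
vertex -0.467 -1.332 2.373
vertex -0.507 -0.271 2.07
vertex -1.431 -0.794 2.372
endloop
endfacet
facet normal -0.194 -0.346 0.918
outer loop
vertex -0.467 -1.332 2.373
vertex -1.431 -0.794 2.372
vertex -1.376 -1.83 1.993
endloop
endfacet
facet normal 0.211 -0.806 0.553
outer loop
vertex -0.467 -1.332 2.373
vertex -1.376 -1.83 1.993
vertex -0.418 -1.947 1.457
endloop
endfacet
facet normal 0.808 -0.468 0.357
outer loop
vertex -0.467 -1.332 2.373
vertex -0.418 -1.947 1.457
vertex 0.119 -0.983 1.504
endloop
endfacet
facet normal 0.773 0.201 0.602
outer loop
vertex -0.467 -1.332 2.373
vertex 0.119 -0.983 1.504
vertex -0.507 -0.271 2.07
endloop
endfacet
facet normal -0.236 0.763 0.601
outer loop
vertex -1.431 -0.794 2.372
vertex -0.507 -0.271 2.07
vertex -1.442 -0.113 1.503
endloop
endfacet
facet normal -0.797 -0.244 0.552
outer loop
vertex -1.376 -1.83 1.993
vertex -1.431 -0.794 2.372
vertex -1.979 -1.077 1.456
endloop
endfacet
facet normal -0.143 -0.989 -0.040
outer loop
vertex -0.418 -1.947 1.457
vertex -1.376 -1.83 1.993
vertex -1.353 -1.789 0.89
endloop
endfacet
facet normal 0.824 -0.441 -0.356
outer loop
vertex 0.119 -0.983 1.504
vertex -0.418 -1.947 1.457
vertex -0.429 -1.266 0.588
endloop
endfacet
facet normal 0.766 0.642 0.040
outer loop
vertex -0.507 -0.271 2.07
vertex 0.119 -0.983 1.504
vertex -0.484 -0.23 0.967
endloop
endfacet
facet normal 0.119 -0.617 -0.778
outer loop
vertex 0.895 -3.456 3.247
vertex 0.196 -3.164 2.908
vertex 0.923 -2.804 2.734
endloop
endfacet
facet normal 0.856 0.296 0.423
outer loop
vertex 0.895 -3.456 3.247
vertex 0.923 -2.804 2.734
vertex 0.004 -2.176 4.152
endloop
endfacet
facet normal 0.120 -0.618 -0.777
outer loop
vertex 0.923 -2.804 2.734
vertex 0.196 -3.164 2.908
vertex 0.224 -2.513 2.395
endloop
endfacet
facet normal 0.430 0.895 -0.118
outer loop
vertex 0.923 -2.804 2.734
vertex 0.224 -2.513 2.395
vertex 0.004 -2.176 4.152
endloop
endfacet
facet normal 0.120 -0.618 -0.777
outer loop
vertex 0.224 -2.513 2.395
vertex 0.196 -3.164 2.908
vertex -0.504 -2.873 2.569
endloop
endfacet
facet normal -0.474 0.852 -0.223
outer loop
vertex 0.224 -2.513 2.395
vertex -0.504 -2.873 2.569
vertex 0.004 -2.176 4.152
endloop
endfacet
facet normal 0.119 -0.618 -0.777
outer loop
vertex -0.504 -2.873 2.569
vertex 0.196 -3.164 2.908
vertex -0.532 -3.524 3.083
endloop
endfacet
facet normal -0.954 0.210 0.214
outer loop
vertex -0.504 -2.873 2.569
vertex -0.532 -3.524 3.083
vertex 0.004 -2.176 4.152
endloop
endfacet
facet normal 0.119 -0.618 -0.777
outer loop
vertex -0.532 -3.524 3.083
vertex 0.196 -3.164 2.908
vertex 0.167 -3.816 3.422
endloop
endfacet
facet normal -0.528 -0.389 0.755
outer loop
vertex -0.532 -3.524 3.083
vertex 0.167 -3.816 3.422
vertex 0.004 -2.176 4.152
endloop
endfacet
facet normal 0.119 -0.618 -0.777
outer loop
vertex 0.167 -3.816 3.422
vertex 0.196 -3.164 2.908
vertex 0.895 -3.456 3.247
endloop
endfacet
facet normal 0.377 -0.345 0.859
outer loop
vertex 0.167 -3.816 3.422
vertex 0.895 -3.456 3.247
vertex 0.004 -2.176 4.152
endloop
endfacet

endsolid


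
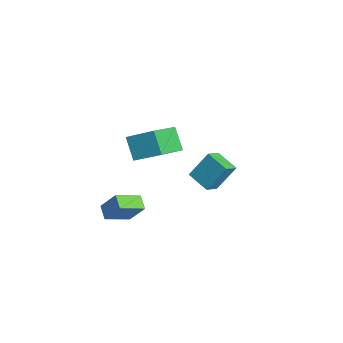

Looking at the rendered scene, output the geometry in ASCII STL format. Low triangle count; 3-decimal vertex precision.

solid 
facet normal -0.460 -0.431 -0.776
outer loop
vertex 0.642 -4.138 -3.349
vertex -0.146 -4.183 -2.857
vertex 0.227 -2.732 -3.883
endloop
endfacet
facet normal 0.847 0.049 -0.529
outer loop
vertex 0.926 -2.077 -2.703
vertex 0.642 -4.138 -3.349
vertex 0.227 -2.732 -3.883
endloop
endfacet
facet normal -0.460 -0.431 -0.776
outer loop
vertex 0.227 -2.732 -3.883
vertex -0.146 -4.183 -2.857
vertex -0.561 -2.777 -3.391
endloop
endfacet
facet normal -0.266 0.901 -0.343
outer loop
vertex -0.561 -2.777 -3.391
vertex 0.926 -2.077 -2.703
vertex 0.227 -2.732 -3.883
endloop
endfacet
facet normal 0.266 -0.901 0.343
outer loop
vertex 0.642 -4.138 -3.349
vertex 0.553 -3.528 -1.677
vertex -0.146 -4.183 -2.857
endloop
endfacet
facet normal 0.847 0.049 -0.529
outer loop
vertex 1.341 -3.483 -2.169
vertex 0.642 -4.138 -3.349
vertex 0.926 -2.077 -2.703
endloop
endfacet
facet normal 0.266 -0.901 0.343
outer loop
vertex 1.341 -3.483 -2.169
vertex 0.553 -3.528 -1.677
vertex 0.642 -4.138 -3.349
endloop
endfacet
facet normal -0.847 -0.049 0.529
outer loop
vertex -0.146 -4.183 -2.857
vertex 0.553 -3.528 -1.677
vertex -0.561 -2.777 -3.391
endloop
endfacet
facet normal -0.266 0.901 -0.343
outer loop
vertex 0.138 -2.122 -2.211
vertex 0.926 -2.077 -2.703
vertex -0.561 -2.777 -3.391
endloop
endfacet
facet normal -0.847 -0.049 0.529
outer loop
vertex -0.561 -2.777 -3.391
vertex 0.553 -3.528 -1.677
vertex 0.138 -2.122 -2.211
endloop
endfacet
facet normal 0.460 0.431 0.776
outer loop
vertex 0.138 -2.122 -2.211
vertex 1.341 -3.483 -2.169
vertex 0.926 -2.077 -2.703
endloop
endfacet
facet normal 0.460 0.431 0.776
outer loop
vertex 0.553 -3.528 -1.677
vertex 1.341 -3.483 -2.169
vertex 0.138 -2.122 -2.211
endloop
endfacet
facet normal -0.810 -0.453 0.372
outer loop
vertex -1.145 1.82 -0.422
vertex -1.737 2.543 -0.83
vertex -1.297 0.82 -1.971
endloop
endfacet
facet normal 0.581 -0.709 0.401
outer loop
vertex -0.123 1.477 -2.51
vertex -1.145 1.82 -0.422
vertex -1.297 0.82 -1.971
endloop
endfacet
facet normal -0.810 -0.453 0.372
outer loop
vertex -1.297 0.82 -1.971
vertex -1.737 2.543 -0.83
vertex -1.889 1.543 -2.379
endloop
endfacet
facet normal -0.082 -0.540 -0.838
outer loop
vertex -1.889 1.543 -2.379
vertex -0.123 1.477 -2.51
vertex -1.297 0.82 -1.971
endloop
endfacet
facet normal 0.082 0.540 0.838
outer loop
vertex -1.145 1.82 -0.422
vertex -0.563 3.2 -1.369
vertex -1.737 2.543 -0.83
endloop
endfacet
facet normal 0.581 -0.709 0.401
outer loop
vertex 0.029 2.477 -0.961
vertex -1.145 1.82 -0.422
vertex -0.123 1.477 -2.51
endloop
endfacet
facet normal 0.082 0.540 0.838
outer loop
vertex 0.029 2.477 -0.961
vertex -0.563 3.2 -1.369
vertex -1.145 1.82 -0.422
endloop
endfacet
facet normal -0.581 0.709 -0.401
outer loop
vertex -1.737 2.543 -0.83
vertex -0.563 3.2 -1.369
vertex -1.889 1.543 -2.379
endloop
endfacet
facet normal -0.082 -0.540 -0.838
outer loop
vertex -0.715 2.2 -2.918
vertex -0.123 1.477 -2.51
vertex -1.889 1.543 -2.379
endloop
endfacet
facet normal -0.581 0.709 -0.401
outer loop
vertex -1.889 1.543 -2.379
vertex -0.563 3.2 -1.369
vertex -0.715 2.2 -2.918
endloop
endfacet
facet normal 0.810 0.453 -0.372
outer loop
vertex -0.715 2.2 -2.918
vertex 0.029 2.477 -0.961
vertex -0.123 1.477 -2.51
endloop
endfacet
facet normal 0.810 0.453 -0.372
outer loop
vertex -0.563 3.2 -1.369
vertex 0.029 2.477 -0.961
vertex -0.715 2.2 -2.918
endloop
endfacet
facet normal -0.572 -0.125 0.811
outer loop
vertex 2.514 -3.371 3.854
vertex 3.377 -2.168 4.648
vertex 1.216 -1.976 3.152
endloop
endfacet
facet normal -0.514 -0.716 -0.473
outer loop
vertex 2.063 -1.792 1.952
vertex 2.514 -3.371 3.854
vertex 1.216 -1.976 3.152
endloop
endfacet
facet normal -0.572 -0.125 0.811
outer loop
vertex 1.216 -1.976 3.152
vertex 3.377 -2.168 4.648
vertex 2.079 -0.773 3.946
endloop
endfacet
facet normal -0.639 0.687 -0.346
outer loop
vertex 2.079 -0.773 3.946
vertex 2.063 -1.792 1.952
vertex 1.216 -1.976 3.152
endloop
endfacet
facet normal 0.639 -0.687 0.346
outer loop
vertex 2.514 -3.371 3.854
vertex 4.224 -1.984 3.448
vertex 3.377 -2.168 4.648
endloop
endfacet
facet normal -0.514 -0.716 -0.473
outer loop
vertex 3.361 -3.187 2.654
vertex 2.514 -3.371 3.854
vertex 2.063 -1.792 1.952
endloop
endfacet
facet normal 0.639 -0.687 0.346
outer loop
vertex 3.361 -3.187 2.654
vertex 4.224 -1.984 3.448
vertex 2.514 -3.371 3.854
endloop
endfacet
facet normal 0.514 0.716 0.473
outer loop
vertex 3.377 -2.168 4.648
vertex 4.224 -1.984 3.448
vertex 2.079 -0.773 3.946
endloop
endfacet
facet normal -0.639 0.687 -0.346
outer loop
vertex 2.926 -0.589 2.746
vertex 2.063 -1.792 1.952
vertex 2.079 -0.773 3.946
endloop
endfacet
facet normal 0.514 0.716 0.473
outer loop
vertex 2.079 -0.773 3.946
vertex 4.224 -1.984 3.448
vertex 2.926 -0.589 2.746
endloop
endfacet
facet normal 0.572 0.125 -0.811
outer loop
vertex 2.926 -0.589 2.746
vertex 3.361 -3.187 2.654
vertex 2.063 -1.792 1.952
endloop
endfacet
facet normal 0.572 0.125 -0.811
outer loop
vertex 4.224 -1.984 3.448
vertex 3.361 -3.187 2.654
vertex 2.926 -0.589 2.746
endloop
endfacet

endsolid


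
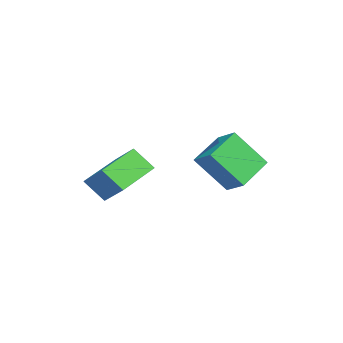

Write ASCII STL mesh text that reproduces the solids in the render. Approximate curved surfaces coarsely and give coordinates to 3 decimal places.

solid 
facet normal -0.885 0.380 0.269
outer loop
vertex -0.624 -0.923 -2.916
vertex 0.075 0.026 -1.955
vertex -0.532 -0.055 -3.839
endloop
endfacet
facet normal -0.460 -0.624 -0.632
outer loop
vertex 1.265 -0.826 -4.385
vertex -0.624 -0.923 -2.916
vertex -0.532 -0.055 -3.839
endloop
endfacet
facet normal -0.885 0.379 0.269
outer loop
vertex -0.532 -0.055 -3.839
vertex 0.075 0.026 -1.955
vertex 0.166 0.893 -2.878
endloop
endfacet
facet normal 0.072 0.683 -0.727
outer loop
vertex 0.166 0.893 -2.878
vertex 1.265 -0.826 -4.385
vertex -0.532 -0.055 -3.839
endloop
endfacet
facet normal -0.072 -0.683 0.727
outer loop
vertex -0.624 -0.923 -2.916
vertex 1.872 -0.745 -2.501
vertex 0.075 0.026 -1.955
endloop
endfacet
facet normal -0.459 -0.624 -0.632
outer loop
vertex 1.174 -1.693 -3.462
vertex -0.624 -0.923 -2.916
vertex 1.265 -0.826 -4.385
endloop
endfacet
facet normal -0.072 -0.683 0.726
outer loop
vertex 1.174 -1.693 -3.462
vertex 1.872 -0.745 -2.501
vertex -0.624 -0.923 -2.916
endloop
endfacet
facet normal 0.460 0.624 0.632
outer loop
vertex 0.075 0.026 -1.955
vertex 1.872 -0.745 -2.501
vertex 0.166 0.893 -2.878
endloop
endfacet
facet normal 0.072 0.683 -0.727
outer loop
vertex 1.964 0.123 -3.424
vertex 1.265 -0.826 -4.385
vertex 0.166 0.893 -2.878
endloop
endfacet
facet normal 0.459 0.624 0.632
outer loop
vertex 0.166 0.893 -2.878
vertex 1.872 -0.745 -2.501
vertex 1.964 0.123 -3.424
endloop
endfacet
facet normal 0.885 -0.379 -0.269
outer loop
vertex 1.964 0.123 -3.424
vertex 1.174 -1.693 -3.462
vertex 1.265 -0.826 -4.385
endloop
endfacet
facet normal 0.885 -0.380 -0.269
outer loop
vertex 1.872 -0.745 -2.501
vertex 1.174 -1.693 -3.462
vertex 1.964 0.123 -3.424
endloop
endfacet
facet normal -0.521 -0.693 -0.499
outer loop
vertex -1.184 2.135 -2.854
vertex -2.718 2.774 -2.139
vertex -1.386 3.442 -4.459
endloop
endfacet
facet normal 0.848 -0.353 -0.395
outer loop
vertex -0.782 4.246 -3.881
vertex -1.184 2.135 -2.854
vertex -1.386 3.442 -4.459
endloop
endfacet
facet normal -0.521 -0.693 -0.499
outer loop
vertex -1.386 3.442 -4.459
vertex -2.718 2.774 -2.139
vertex -2.921 4.082 -3.744
endloop
endfacet
facet normal -0.098 0.628 -0.772
outer loop
vertex -2.921 4.082 -3.744
vertex -0.782 4.246 -3.881
vertex -1.386 3.442 -4.459
endloop
endfacet
facet normal 0.098 -0.628 0.772
outer loop
vertex -1.184 2.135 -2.854
vertex -2.114 3.578 -1.561
vertex -2.718 2.774 -2.139
endloop
endfacet
facet normal 0.848 -0.354 -0.396
outer loop
vertex -0.579 2.938 -2.276
vertex -1.184 2.135 -2.854
vertex -0.782 4.246 -3.881
endloop
endfacet
facet normal 0.097 -0.629 0.772
outer loop
vertex -0.579 2.938 -2.276
vertex -2.114 3.578 -1.561
vertex -1.184 2.135 -2.854
endloop
endfacet
facet normal -0.848 0.353 0.395
outer loop
vertex -2.718 2.774 -2.139
vertex -2.114 3.578 -1.561
vertex -2.921 4.082 -3.744
endloop
endfacet
facet normal -0.098 0.629 -0.771
outer loop
vertex -2.316 4.885 -3.166
vertex -0.782 4.246 -3.881
vertex -2.921 4.082 -3.744
endloop
endfacet
facet normal -0.848 0.354 0.395
outer loop
vertex -2.921 4.082 -3.744
vertex -2.114 3.578 -1.561
vertex -2.316 4.885 -3.166
endloop
endfacet
facet normal 0.521 0.693 0.499
outer loop
vertex -2.316 4.885 -3.166
vertex -0.579 2.938 -2.276
vertex -0.782 4.246 -3.881
endloop
endfacet
facet normal 0.521 0.693 0.499
outer loop
vertex -2.114 3.578 -1.561
vertex -0.579 2.938 -2.276
vertex -2.316 4.885 -3.166
endloop
endfacet

endsolid


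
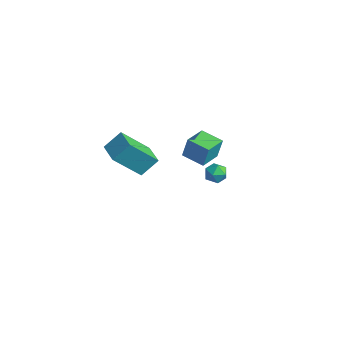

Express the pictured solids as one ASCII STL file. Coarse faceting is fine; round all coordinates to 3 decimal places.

solid 
facet normal 0.090 0.954 -0.286
outer loop
vertex -2.57 3.69 -3.737
vertex -3.234 3.775 -3.662
vertex -2.819 3.891 -3.145
endloop
endfacet
facet normal 0.684 0.728 0.040
outer loop
vertex -2.57 3.69 -3.737
vertex -2.819 3.891 -3.145
vertex -2.328 3.431 -3.166
endloop
endfacet
facet normal 0.933 0.166 -0.320
outer loop
vertex -2.57 3.69 -3.737
vertex -2.328 3.431 -3.166
vertex -2.439 3.032 -3.696
endloop
endfacet
facet normal 0.493 0.044 -0.869
outer loop
vertex -2.57 3.69 -3.737
vertex -2.439 3.032 -3.696
vertex -2.999 3.244 -4.003
endloop
endfacet
facet normal -0.028 0.531 -0.847
outer loop
vertex -2.57 3.69 -3.737
vertex -2.999 3.244 -4.003
vertex -3.234 3.775 -3.662
endloop
endfacet
facet normal 0.507 0.509 0.695
outer loop
vertex -2.328 3.431 -3.166
vertex -2.819 3.891 -3.145
vertex -2.841 3.356 -2.737
endloop
endfacet
facet normal -0.456 0.874 0.170
outer loop
vertex -2.819 3.891 -3.145
vertex -3.234 3.775 -3.662
vertex -3.401 3.568 -3.044
endloop
endfacet
facet normal -0.646 0.189 -0.740
outer loop
vertex -3.234 3.775 -3.662
vertex -2.999 3.244 -4.003
vertex -3.512 3.169 -3.574
endloop
endfacet
facet normal 0.198 -0.600 -0.775
outer loop
vertex -2.999 3.244 -4.003
vertex -2.439 3.032 -3.696
vertex -3.021 2.709 -3.595
endloop
endfacet
facet normal 0.909 -0.401 0.111
outer loop
vertex -2.439 3.032 -3.696
vertex -2.328 3.431 -3.166
vertex -2.606 2.825 -3.078
endloop
endfacet
facet normal -0.493 -0.044 0.869
outer loop
vertex -3.27 2.91 -3.003
vertex -2.841 3.356 -2.737
vertex -3.401 3.568 -3.044
endloop
endfacet
facet normal -0.933 -0.166 0.320
outer loop
vertex -3.27 2.91 -3.003
vertex -3.401 3.568 -3.044
vertex -3.512 3.169 -3.574
endloop
endfacet
facet normal -0.684 -0.728 -0.040
outer loop
vertex -3.27 2.91 -3.003
vertex -3.512 3.169 -3.574
vertex -3.021 2.709 -3.595
endloop
endfacet
facet normal -0.090 -0.954 0.286
outer loop
vertex -3.27 2.91 -3.003
vertex -3.021 2.709 -3.595
vertex -2.606 2.825 -3.078
endloop
endfacet
facet normal 0.028 -0.531 0.847
outer loop
vertex -3.27 2.91 -3.003
vertex -2.606 2.825 -3.078
vertex -2.841 3.356 -2.737
endloop
endfacet
facet normal -0.198 0.600 0.775
outer loop
vertex -3.401 3.568 -3.044
vertex -2.841 3.356 -2.737
vertex -2.819 3.891 -3.145
endloop
endfacet
facet normal -0.909 0.401 -0.111
outer loop
vertex -3.512 3.169 -3.574
vertex -3.401 3.568 -3.044
vertex -3.234 3.775 -3.662
endloop
endfacet
facet normal -0.507 -0.509 -0.695
outer loop
vertex -3.021 2.709 -3.595
vertex -3.512 3.169 -3.574
vertex -2.999 3.244 -4.003
endloop
endfacet
facet normal 0.456 -0.874 -0.170
outer loop
vertex -2.606 2.825 -3.078
vertex -3.021 2.709 -3.595
vertex -2.439 3.032 -3.696
endloop
endfacet
facet normal 0.646 -0.189 0.740
outer loop
vertex -2.841 3.356 -2.737
vertex -2.606 2.825 -3.078
vertex -2.328 3.431 -3.166
endloop
endfacet
facet normal -0.948 0.314 -0.046
outer loop
vertex -2.689 -3.848 2.686
vertex -2.449 -3.008 3.479
vertex -2.186 -2.555 1.163
endloop
endfacet
facet normal -0.204 -0.712 -0.672
outer loop
vertex -0.991 -2.952 1.221
vertex -2.689 -3.848 2.686
vertex -2.186 -2.555 1.163
endloop
endfacet
facet normal -0.948 0.315 -0.046
outer loop
vertex -2.186 -2.555 1.163
vertex -2.449 -3.008 3.479
vertex -1.945 -1.715 1.956
endloop
endfacet
facet normal 0.244 0.628 -0.739
outer loop
vertex -1.945 -1.715 1.956
vertex -0.991 -2.952 1.221
vertex -2.186 -2.555 1.163
endloop
endfacet
facet normal -0.244 -0.628 0.739
outer loop
vertex -2.689 -3.848 2.686
vertex -1.254 -3.405 3.537
vertex -2.449 -3.008 3.479
endloop
endfacet
facet normal -0.204 -0.712 -0.672
outer loop
vertex -1.495 -4.245 2.744
vertex -2.689 -3.848 2.686
vertex -0.991 -2.952 1.221
endloop
endfacet
facet normal -0.245 -0.628 0.739
outer loop
vertex -1.495 -4.245 2.744
vertex -1.254 -3.405 3.537
vertex -2.689 -3.848 2.686
endloop
endfacet
facet normal 0.204 0.712 0.672
outer loop
vertex -2.449 -3.008 3.479
vertex -1.254 -3.405 3.537
vertex -1.945 -1.715 1.956
endloop
endfacet
facet normal 0.245 0.628 -0.739
outer loop
vertex -0.751 -2.112 2.014
vertex -0.991 -2.952 1.221
vertex -1.945 -1.715 1.956
endloop
endfacet
facet normal 0.204 0.712 0.672
outer loop
vertex -1.945 -1.715 1.956
vertex -1.254 -3.405 3.537
vertex -0.751 -2.112 2.014
endloop
endfacet
facet normal 0.948 -0.315 0.046
outer loop
vertex -0.751 -2.112 2.014
vertex -1.495 -4.245 2.744
vertex -0.991 -2.952 1.221
endloop
endfacet
facet normal 0.948 -0.315 0.046
outer loop
vertex -1.254 -3.405 3.537
vertex -1.495 -4.245 2.744
vertex -0.751 -2.112 2.014
endloop
endfacet
facet normal -0.945 -0.279 0.168
outer loop
vertex -1.308 0.115 2.03
vertex -1.701 1.328 1.835
vertex -1.443 -0.112 0.89
endloop
endfacet
facet normal 0.305 -0.940 0.151
outer loop
vertex -0.279 0.232 0.685
vertex -1.308 0.115 2.03
vertex -1.443 -0.112 0.89
endloop
endfacet
facet normal -0.946 -0.279 0.166
outer loop
vertex -1.443 -0.112 0.89
vertex -1.701 1.328 1.835
vertex -1.835 1.102 0.695
endloop
endfacet
facet normal -0.114 -0.193 -0.974
outer loop
vertex -1.835 1.102 0.695
vertex -0.279 0.232 0.685
vertex -1.443 -0.112 0.89
endloop
endfacet
facet normal 0.114 0.194 0.974
outer loop
vertex -1.308 0.115 2.03
vertex -0.537 1.672 1.63
vertex -1.701 1.328 1.835
endloop
endfacet
facet normal 0.304 -0.941 0.151
outer loop
vertex -0.145 0.458 1.825
vertex -1.308 0.115 2.03
vertex -0.279 0.232 0.685
endloop
endfacet
facet normal 0.115 0.194 0.974
outer loop
vertex -0.145 0.458 1.825
vertex -0.537 1.672 1.63
vertex -1.308 0.115 2.03
endloop
endfacet
facet normal -0.304 0.941 -0.151
outer loop
vertex -1.701 1.328 1.835
vertex -0.537 1.672 1.63
vertex -1.835 1.102 0.695
endloop
endfacet
facet normal -0.115 -0.194 -0.974
outer loop
vertex -0.672 1.445 0.49
vertex -0.279 0.232 0.685
vertex -1.835 1.102 0.695
endloop
endfacet
facet normal -0.304 0.941 -0.151
outer loop
vertex -1.835 1.102 0.695
vertex -0.537 1.672 1.63
vertex -0.672 1.445 0.49
endloop
endfacet
facet normal 0.946 0.280 -0.167
outer loop
vertex -0.672 1.445 0.49
vertex -0.145 0.458 1.825
vertex -0.279 0.232 0.685
endloop
endfacet
facet normal 0.946 0.278 -0.167
outer loop
vertex -0.537 1.672 1.63
vertex -0.145 0.458 1.825
vertex -0.672 1.445 0.49
endloop
endfacet

endsolid


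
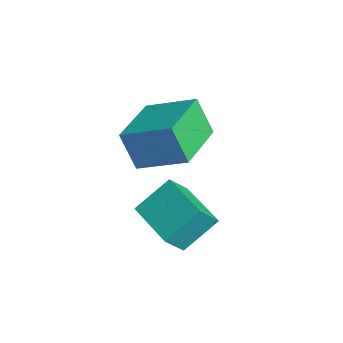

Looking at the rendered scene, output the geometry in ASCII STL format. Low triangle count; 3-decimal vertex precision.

solid 
facet normal -0.971 -0.204 0.123
outer loop
vertex 1.28 2.298 0.431
vertex 1.062 2.897 -0.3
vertex 1.385 1.273 -0.441
endloop
endfacet
facet normal 0.225 -0.618 0.753
outer loop
vertex 2.958 1.603 -0.64
vertex 1.28 2.298 0.431
vertex 1.385 1.273 -0.441
endloop
endfacet
facet normal -0.971 -0.204 0.123
outer loop
vertex 1.385 1.273 -0.441
vertex 1.062 2.897 -0.3
vertex 1.167 1.872 -1.172
endloop
endfacet
facet normal 0.078 -0.760 -0.646
outer loop
vertex 1.167 1.872 -1.172
vertex 2.958 1.603 -0.64
vertex 1.385 1.273 -0.441
endloop
endfacet
facet normal -0.078 0.760 0.646
outer loop
vertex 1.28 2.298 0.431
vertex 2.635 3.227 -0.499
vertex 1.062 2.897 -0.3
endloop
endfacet
facet normal 0.225 -0.618 0.753
outer loop
vertex 2.853 2.628 0.232
vertex 1.28 2.298 0.431
vertex 2.958 1.603 -0.64
endloop
endfacet
facet normal -0.078 0.760 0.646
outer loop
vertex 2.853 2.628 0.232
vertex 2.635 3.227 -0.499
vertex 1.28 2.298 0.431
endloop
endfacet
facet normal -0.225 0.618 -0.753
outer loop
vertex 1.062 2.897 -0.3
vertex 2.635 3.227 -0.499
vertex 1.167 1.872 -1.172
endloop
endfacet
facet normal 0.078 -0.760 -0.646
outer loop
vertex 2.74 2.202 -1.371
vertex 2.958 1.603 -0.64
vertex 1.167 1.872 -1.172
endloop
endfacet
facet normal -0.225 0.618 -0.753
outer loop
vertex 1.167 1.872 -1.172
vertex 2.635 3.227 -0.499
vertex 2.74 2.202 -1.371
endloop
endfacet
facet normal 0.971 0.204 -0.123
outer loop
vertex 2.74 2.202 -1.371
vertex 2.853 2.628 0.232
vertex 2.958 1.603 -0.64
endloop
endfacet
facet normal 0.971 0.204 -0.123
outer loop
vertex 2.635 3.227 -0.499
vertex 2.853 2.628 0.232
vertex 2.74 2.202 -1.371
endloop
endfacet
facet normal -0.764 0.641 -0.071
outer loop
vertex -1.619 2.597 1.351
vertex -0.689 3.778 2.006
vertex -1.217 2.944 0.154
endloop
endfacet
facet normal -0.567 -0.721 -0.399
outer loop
vertex 0.289 1.682 0.294
vertex -1.619 2.597 1.351
vertex -1.217 2.944 0.154
endloop
endfacet
facet normal -0.764 0.641 -0.071
outer loop
vertex -1.217 2.944 0.154
vertex -0.689 3.778 2.006
vertex -0.286 4.126 0.809
endloop
endfacet
facet normal 0.307 0.265 -0.914
outer loop
vertex -0.286 4.126 0.809
vertex 0.289 1.682 0.294
vertex -1.217 2.944 0.154
endloop
endfacet
facet normal -0.307 -0.265 0.914
outer loop
vertex -1.619 2.597 1.351
vertex 0.817 2.516 2.146
vertex -0.689 3.778 2.006
endloop
endfacet
facet normal -0.567 -0.720 -0.400
outer loop
vertex -0.114 1.334 1.491
vertex -1.619 2.597 1.351
vertex 0.289 1.682 0.294
endloop
endfacet
facet normal -0.307 -0.265 0.914
outer loop
vertex -0.114 1.334 1.491
vertex 0.817 2.516 2.146
vertex -1.619 2.597 1.351
endloop
endfacet
facet normal 0.566 0.720 0.400
outer loop
vertex -0.689 3.778 2.006
vertex 0.817 2.516 2.146
vertex -0.286 4.126 0.809
endloop
endfacet
facet normal 0.307 0.265 -0.914
outer loop
vertex 1.219 2.863 0.949
vertex 0.289 1.682 0.294
vertex -0.286 4.126 0.809
endloop
endfacet
facet normal 0.567 0.720 0.399
outer loop
vertex -0.286 4.126 0.809
vertex 0.817 2.516 2.146
vertex 1.219 2.863 0.949
endloop
endfacet
facet normal 0.764 -0.641 0.071
outer loop
vertex 1.219 2.863 0.949
vertex -0.114 1.334 1.491
vertex 0.289 1.682 0.294
endloop
endfacet
facet normal 0.764 -0.641 0.071
outer loop
vertex 0.817 2.516 2.146
vertex -0.114 1.334 1.491
vertex 1.219 2.863 0.949
endloop
endfacet

endsolid


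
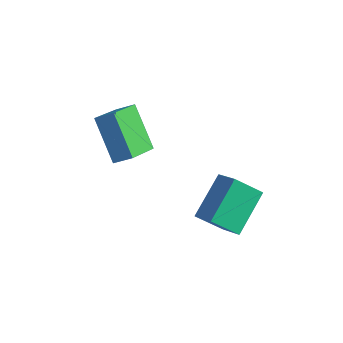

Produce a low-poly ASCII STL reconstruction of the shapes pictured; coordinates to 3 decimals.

solid 
facet normal -0.851 0.216 -0.478
outer loop
vertex 0.713 -1.977 -2.164
vertex 0.466 -0.276 -0.958
vertex 1.47 -1.17 -3.147
endloop
endfacet
facet normal 0.118 -0.810 -0.574
outer loop
vertex 2.474 -1.424 -2.582
vertex 0.713 -1.977 -2.164
vertex 1.47 -1.17 -3.147
endloop
endfacet
facet normal -0.851 0.216 -0.478
outer loop
vertex 1.47 -1.17 -3.147
vertex 0.466 -0.276 -0.958
vertex 1.223 0.531 -1.941
endloop
endfacet
facet normal 0.512 0.545 -0.664
outer loop
vertex 1.223 0.531 -1.941
vertex 2.474 -1.424 -2.582
vertex 1.47 -1.17 -3.147
endloop
endfacet
facet normal -0.512 -0.545 0.664
outer loop
vertex 0.713 -1.977 -2.164
vertex 1.47 -0.53 -0.393
vertex 0.466 -0.276 -0.958
endloop
endfacet
facet normal 0.118 -0.810 -0.574
outer loop
vertex 1.717 -2.231 -1.599
vertex 0.713 -1.977 -2.164
vertex 2.474 -1.424 -2.582
endloop
endfacet
facet normal -0.512 -0.545 0.664
outer loop
vertex 1.717 -2.231 -1.599
vertex 1.47 -0.53 -0.393
vertex 0.713 -1.977 -2.164
endloop
endfacet
facet normal -0.118 0.810 0.574
outer loop
vertex 0.466 -0.276 -0.958
vertex 1.47 -0.53 -0.393
vertex 1.223 0.531 -1.941
endloop
endfacet
facet normal 0.512 0.545 -0.664
outer loop
vertex 2.227 0.277 -1.376
vertex 2.474 -1.424 -2.582
vertex 1.223 0.531 -1.941
endloop
endfacet
facet normal -0.118 0.810 0.574
outer loop
vertex 1.223 0.531 -1.941
vertex 1.47 -0.53 -0.393
vertex 2.227 0.277 -1.376
endloop
endfacet
facet normal 0.851 -0.216 0.478
outer loop
vertex 2.227 0.277 -1.376
vertex 1.717 -2.231 -1.599
vertex 2.474 -1.424 -2.582
endloop
endfacet
facet normal 0.851 -0.216 0.478
outer loop
vertex 1.47 -0.53 -0.393
vertex 1.717 -2.231 -1.599
vertex 2.227 0.277 -1.376
endloop
endfacet
facet normal -0.732 -0.453 -0.508
outer loop
vertex -2.929 -3.532 2.796
vertex -3.331 -1.913 1.93
vertex -1.559 -4.017 1.253
endloop
endfacet
facet normal 0.214 -0.861 0.461
outer loop
vertex -0.929 -3.627 1.69
vertex -2.929 -3.532 2.796
vertex -1.559 -4.017 1.253
endloop
endfacet
facet normal -0.732 -0.453 -0.508
outer loop
vertex -1.559 -4.017 1.253
vertex -3.331 -1.913 1.93
vertex -1.961 -2.397 0.387
endloop
endfacet
facet normal 0.646 -0.229 -0.728
outer loop
vertex -1.961 -2.397 0.387
vertex -0.929 -3.627 1.69
vertex -1.559 -4.017 1.253
endloop
endfacet
facet normal -0.646 0.229 0.728
outer loop
vertex -2.929 -3.532 2.796
vertex -2.701 -1.523 2.367
vertex -3.331 -1.913 1.93
endloop
endfacet
facet normal 0.213 -0.862 0.460
outer loop
vertex -2.299 -3.143 3.233
vertex -2.929 -3.532 2.796
vertex -0.929 -3.627 1.69
endloop
endfacet
facet normal -0.646 0.229 0.728
outer loop
vertex -2.299 -3.143 3.233
vertex -2.701 -1.523 2.367
vertex -2.929 -3.532 2.796
endloop
endfacet
facet normal -0.214 0.862 -0.460
outer loop
vertex -3.331 -1.913 1.93
vertex -2.701 -1.523 2.367
vertex -1.961 -2.397 0.387
endloop
endfacet
facet normal 0.646 -0.229 -0.728
outer loop
vertex -1.331 -2.008 0.824
vertex -0.929 -3.627 1.69
vertex -1.961 -2.397 0.387
endloop
endfacet
facet normal -0.213 0.862 -0.460
outer loop
vertex -1.961 -2.397 0.387
vertex -2.701 -1.523 2.367
vertex -1.331 -2.008 0.824
endloop
endfacet
facet normal 0.732 0.454 0.508
outer loop
vertex -1.331 -2.008 0.824
vertex -2.299 -3.143 3.233
vertex -0.929 -3.627 1.69
endloop
endfacet
facet normal 0.733 0.453 0.508
outer loop
vertex -2.701 -1.523 2.367
vertex -2.299 -3.143 3.233
vertex -1.331 -2.008 0.824
endloop
endfacet

endsolid


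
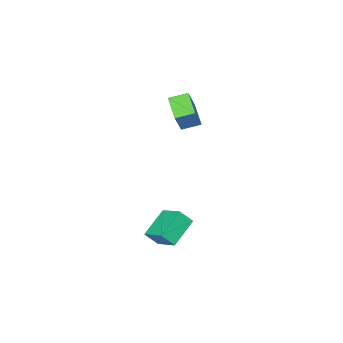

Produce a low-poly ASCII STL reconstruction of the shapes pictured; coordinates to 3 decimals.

solid 
facet normal -0.534 -0.166 -0.829
outer loop
vertex -2.605 -3.402 3.236
vertex -3.358 -2.658 3.572
vertex -1.771 -2.208 2.461
endloop
endfacet
facet normal 0.678 -0.670 -0.302
outer loop
vertex -0.982 -1.962 3.688
vertex -2.605 -3.402 3.236
vertex -1.771 -2.208 2.461
endloop
endfacet
facet normal -0.533 -0.166 -0.829
outer loop
vertex -1.771 -2.208 2.461
vertex -3.358 -2.658 3.572
vertex -2.524 -1.464 2.796
endloop
endfacet
facet normal 0.506 0.723 -0.470
outer loop
vertex -2.524 -1.464 2.796
vertex -0.982 -1.962 3.688
vertex -1.771 -2.208 2.461
endloop
endfacet
facet normal -0.505 -0.724 0.470
outer loop
vertex -2.605 -3.402 3.236
vertex -2.569 -2.412 4.799
vertex -3.358 -2.658 3.572
endloop
endfacet
facet normal 0.678 -0.670 -0.302
outer loop
vertex -1.816 -3.156 4.464
vertex -2.605 -3.402 3.236
vertex -0.982 -1.962 3.688
endloop
endfacet
facet normal -0.506 -0.723 0.470
outer loop
vertex -1.816 -3.156 4.464
vertex -2.569 -2.412 4.799
vertex -2.605 -3.402 3.236
endloop
endfacet
facet normal -0.678 0.670 0.302
outer loop
vertex -3.358 -2.658 3.572
vertex -2.569 -2.412 4.799
vertex -2.524 -1.464 2.796
endloop
endfacet
facet normal 0.505 0.724 -0.470
outer loop
vertex -1.735 -1.218 4.024
vertex -0.982 -1.962 3.688
vertex -2.524 -1.464 2.796
endloop
endfacet
facet normal -0.678 0.670 0.302
outer loop
vertex -2.524 -1.464 2.796
vertex -2.569 -2.412 4.799
vertex -1.735 -1.218 4.024
endloop
endfacet
facet normal 0.534 0.166 0.829
outer loop
vertex -1.735 -1.218 4.024
vertex -1.816 -3.156 4.464
vertex -0.982 -1.962 3.688
endloop
endfacet
facet normal 0.533 0.166 0.830
outer loop
vertex -2.569 -2.412 4.799
vertex -1.816 -3.156 4.464
vertex -1.735 -1.218 4.024
endloop
endfacet
facet normal -0.838 -0.065 0.541
outer loop
vertex 3.357 1.033 -0.074
vertex 3.615 2.346 0.484
vertex 2.837 1.456 -0.829
endloop
endfacet
facet normal -0.178 -0.906 -0.385
outer loop
vertex 4.345 1.574 -1.804
vertex 3.357 1.033 -0.074
vertex 2.837 1.456 -0.829
endloop
endfacet
facet normal -0.838 -0.065 0.541
outer loop
vertex 2.837 1.456 -0.829
vertex 3.615 2.346 0.484
vertex 3.094 2.769 -0.272
endloop
endfacet
facet normal -0.516 0.418 -0.748
outer loop
vertex 3.094 2.769 -0.272
vertex 4.345 1.574 -1.804
vertex 2.837 1.456 -0.829
endloop
endfacet
facet normal 0.516 -0.419 0.747
outer loop
vertex 3.357 1.033 -0.074
vertex 5.123 2.464 -0.491
vertex 3.615 2.346 0.484
endloop
endfacet
facet normal -0.177 -0.906 -0.385
outer loop
vertex 4.866 1.151 -1.048
vertex 3.357 1.033 -0.074
vertex 4.345 1.574 -1.804
endloop
endfacet
facet normal 0.515 -0.418 0.748
outer loop
vertex 4.866 1.151 -1.048
vertex 5.123 2.464 -0.491
vertex 3.357 1.033 -0.074
endloop
endfacet
facet normal 0.178 0.906 0.384
outer loop
vertex 3.615 2.346 0.484
vertex 5.123 2.464 -0.491
vertex 3.094 2.769 -0.272
endloop
endfacet
facet normal -0.515 0.419 -0.748
outer loop
vertex 4.603 2.887 -1.246
vertex 4.345 1.574 -1.804
vertex 3.094 2.769 -0.272
endloop
endfacet
facet normal 0.178 0.906 0.385
outer loop
vertex 3.094 2.769 -0.272
vertex 5.123 2.464 -0.491
vertex 4.603 2.887 -1.246
endloop
endfacet
facet normal 0.838 0.065 -0.541
outer loop
vertex 4.603 2.887 -1.246
vertex 4.866 1.151 -1.048
vertex 4.345 1.574 -1.804
endloop
endfacet
facet normal 0.839 0.065 -0.541
outer loop
vertex 5.123 2.464 -0.491
vertex 4.866 1.151 -1.048
vertex 4.603 2.887 -1.246
endloop
endfacet

endsolid


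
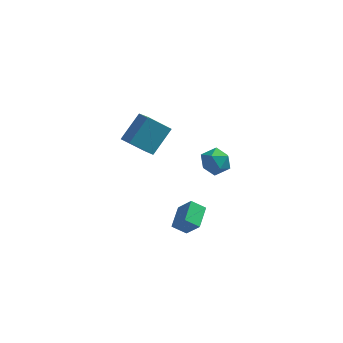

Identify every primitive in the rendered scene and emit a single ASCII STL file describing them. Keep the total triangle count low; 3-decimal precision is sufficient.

solid 
facet normal -0.399 -0.660 -0.636
outer loop
vertex -1.955 -3.375 2.473
vertex -3.256 -3.63 3.553
vertex -2.677 -2.337 1.849
endloop
endfacet
facet normal 0.761 0.149 -0.632
outer loop
vertex -1.864 -0.99 3.147
vertex -1.955 -3.375 2.473
vertex -2.677 -2.337 1.849
endloop
endfacet
facet normal -0.398 -0.661 -0.637
outer loop
vertex -2.677 -2.337 1.849
vertex -3.256 -3.63 3.553
vertex -3.978 -2.593 2.928
endloop
endfacet
facet normal -0.512 0.736 -0.443
outer loop
vertex -3.978 -2.593 2.928
vertex -1.864 -0.99 3.147
vertex -2.677 -2.337 1.849
endloop
endfacet
facet normal 0.512 -0.736 0.443
outer loop
vertex -1.955 -3.375 2.473
vertex -2.443 -2.283 4.851
vertex -3.256 -3.63 3.553
endloop
endfacet
facet normal 0.761 0.149 -0.631
outer loop
vertex -1.142 -2.027 3.772
vertex -1.955 -3.375 2.473
vertex -1.864 -0.99 3.147
endloop
endfacet
facet normal 0.512 -0.736 0.443
outer loop
vertex -1.142 -2.027 3.772
vertex -2.443 -2.283 4.851
vertex -1.955 -3.375 2.473
endloop
endfacet
facet normal -0.761 -0.149 0.631
outer loop
vertex -3.256 -3.63 3.553
vertex -2.443 -2.283 4.851
vertex -3.978 -2.593 2.928
endloop
endfacet
facet normal -0.512 0.736 -0.443
outer loop
vertex -3.165 -1.245 4.227
vertex -1.864 -0.99 3.147
vertex -3.978 -2.593 2.928
endloop
endfacet
facet normal -0.761 -0.150 0.631
outer loop
vertex -3.978 -2.593 2.928
vertex -2.443 -2.283 4.851
vertex -3.165 -1.245 4.227
endloop
endfacet
facet normal 0.398 0.661 0.636
outer loop
vertex -3.165 -1.245 4.227
vertex -1.142 -2.027 3.772
vertex -1.864 -0.99 3.147
endloop
endfacet
facet normal 0.398 0.660 0.637
outer loop
vertex -2.443 -2.283 4.851
vertex -1.142 -2.027 3.772
vertex -3.165 -1.245 4.227
endloop
endfacet
facet normal 0.064 0.955 0.291
outer loop
vertex 0.764 0.472 -0.308
vertex 1.12 0.168 0.61
vertex 1.777 0.359 -0.161
endloop
endfacet
facet normal 0.160 0.896 -0.414
outer loop
vertex 0.764 0.472 -0.308
vertex 1.777 0.359 -0.161
vertex 1.344 0.032 -1.037
endloop
endfacet
facet normal -0.420 0.589 -0.690
outer loop
vertex 0.764 0.472 -0.308
vertex 1.344 0.032 -1.037
vertex 0.419 -0.36 -0.808
endloop
endfacet
facet normal -0.876 0.457 -0.156
outer loop
vertex 0.764 0.472 -0.308
vertex 0.419 -0.36 -0.808
vertex 0.281 -0.276 0.21
endloop
endfacet
facet normal -0.576 0.683 0.449
outer loop
vertex 0.764 0.472 -0.308
vertex 0.281 -0.276 0.21
vertex 1.12 0.168 0.61
endloop
endfacet
facet normal 0.715 0.461 -0.526
outer loop
vertex 1.344 0.032 -1.037
vertex 1.777 0.359 -0.161
vertex 2.059 -0.544 -0.57
endloop
endfacet
facet normal 0.560 0.556 0.615
outer loop
vertex 1.777 0.359 -0.161
vertex 1.12 0.168 0.61
vertex 1.921 -0.46 0.448
endloop
endfacet
facet normal -0.476 0.115 0.872
outer loop
vertex 1.12 0.168 0.61
vertex 0.281 -0.276 0.21
vertex 0.996 -0.852 0.677
endloop
endfacet
facet normal -0.962 -0.251 -0.110
outer loop
vertex 0.281 -0.276 0.21
vertex 0.419 -0.36 -0.808
vertex 0.563 -1.179 -0.199
endloop
endfacet
facet normal -0.226 -0.037 -0.974
outer loop
vertex 0.419 -0.36 -0.808
vertex 1.344 0.032 -1.037
vertex 1.22 -0.988 -0.97
endloop
endfacet
facet normal 0.876 -0.457 0.156
outer loop
vertex 1.576 -1.292 -0.052
vertex 2.059 -0.544 -0.57
vertex 1.921 -0.46 0.448
endloop
endfacet
facet normal 0.420 -0.589 0.690
outer loop
vertex 1.576 -1.292 -0.052
vertex 1.921 -0.46 0.448
vertex 0.996 -0.852 0.677
endloop
endfacet
facet normal -0.160 -0.896 0.414
outer loop
vertex 1.576 -1.292 -0.052
vertex 0.996 -0.852 0.677
vertex 0.563 -1.179 -0.199
endloop
endfacet
facet normal -0.064 -0.955 -0.291
outer loop
vertex 1.576 -1.292 -0.052
vertex 0.563 -1.179 -0.199
vertex 1.22 -0.988 -0.97
endloop
endfacet
facet normal 0.576 -0.683 -0.449
outer loop
vertex 1.576 -1.292 -0.052
vertex 1.22 -0.988 -0.97
vertex 2.059 -0.544 -0.57
endloop
endfacet
facet normal 0.962 0.251 0.110
outer loop
vertex 1.921 -0.46 0.448
vertex 2.059 -0.544 -0.57
vertex 1.777 0.359 -0.161
endloop
endfacet
facet normal 0.226 0.037 0.974
outer loop
vertex 0.996 -0.852 0.677
vertex 1.921 -0.46 0.448
vertex 1.12 0.168 0.61
endloop
endfacet
facet normal -0.715 -0.461 0.526
outer loop
vertex 0.563 -1.179 -0.199
vertex 0.996 -0.852 0.677
vertex 0.281 -0.276 0.21
endloop
endfacet
facet normal -0.560 -0.556 -0.615
outer loop
vertex 1.22 -0.988 -0.97
vertex 0.563 -1.179 -0.199
vertex 0.419 -0.36 -0.808
endloop
endfacet
facet normal 0.476 -0.115 -0.872
outer loop
vertex 2.059 -0.544 -0.57
vertex 1.22 -0.988 -0.97
vertex 1.344 0.032 -1.037
endloop
endfacet
facet normal -0.576 0.284 -0.767
outer loop
vertex -0.965 -3.057 -4.256
vertex -0.838 -1.561 -3.798
vertex -0.103 -2.945 -4.862
endloop
endfacet
facet normal -0.081 -0.953 -0.291
outer loop
vertex 0.738 -3.359 -3.742
vertex -0.965 -3.057 -4.256
vertex -0.103 -2.945 -4.862
endloop
endfacet
facet normal -0.575 0.284 -0.767
outer loop
vertex -0.103 -2.945 -4.862
vertex -0.838 -1.561 -3.798
vertex 0.025 -1.449 -4.404
endloop
endfacet
facet normal 0.814 0.105 -0.572
outer loop
vertex 0.025 -1.449 -4.404
vertex 0.738 -3.359 -3.742
vertex -0.103 -2.945 -4.862
endloop
endfacet
facet normal -0.814 -0.106 0.572
outer loop
vertex -0.965 -3.057 -4.256
vertex 0.003 -1.975 -2.678
vertex -0.838 -1.561 -3.798
endloop
endfacet
facet normal -0.081 -0.953 -0.292
outer loop
vertex -0.125 -3.471 -3.136
vertex -0.965 -3.057 -4.256
vertex 0.738 -3.359 -3.742
endloop
endfacet
facet normal -0.814 -0.105 0.571
outer loop
vertex -0.125 -3.471 -3.136
vertex 0.003 -1.975 -2.678
vertex -0.965 -3.057 -4.256
endloop
endfacet
facet normal 0.081 0.953 0.292
outer loop
vertex -0.838 -1.561 -3.798
vertex 0.003 -1.975 -2.678
vertex 0.025 -1.449 -4.404
endloop
endfacet
facet normal 0.814 0.106 -0.571
outer loop
vertex 0.865 -1.863 -3.284
vertex 0.738 -3.359 -3.742
vertex 0.025 -1.449 -4.404
endloop
endfacet
facet normal 0.081 0.953 0.292
outer loop
vertex 0.025 -1.449 -4.404
vertex 0.003 -1.975 -2.678
vertex 0.865 -1.863 -3.284
endloop
endfacet
facet normal 0.575 -0.284 0.767
outer loop
vertex 0.865 -1.863 -3.284
vertex -0.125 -3.471 -3.136
vertex 0.738 -3.359 -3.742
endloop
endfacet
facet normal 0.576 -0.284 0.767
outer loop
vertex 0.003 -1.975 -2.678
vertex -0.125 -3.471 -3.136
vertex 0.865 -1.863 -3.284
endloop
endfacet

endsolid
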